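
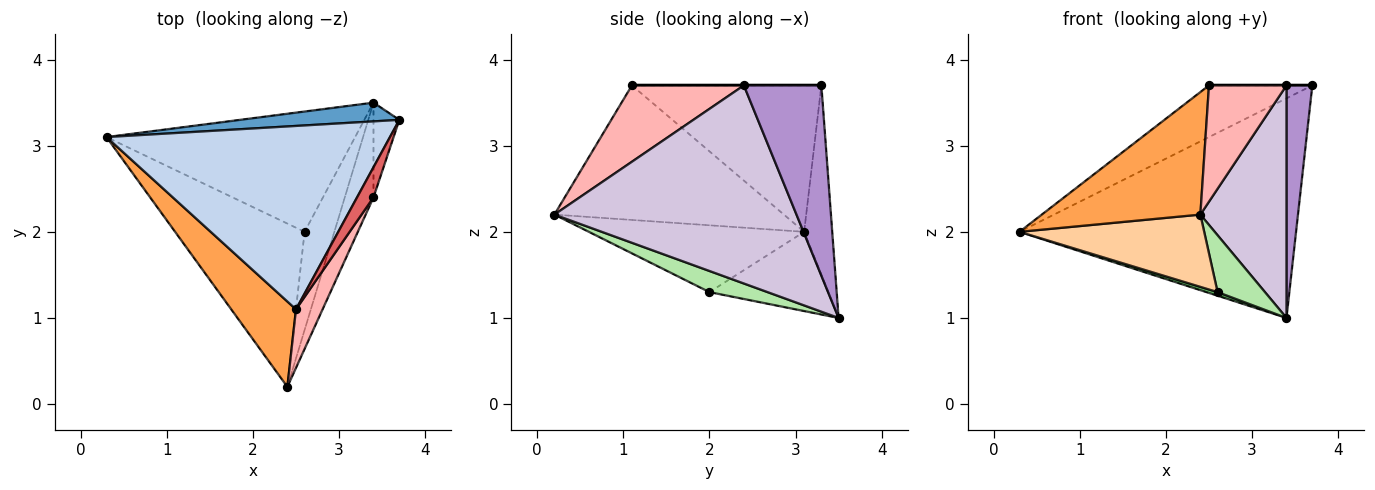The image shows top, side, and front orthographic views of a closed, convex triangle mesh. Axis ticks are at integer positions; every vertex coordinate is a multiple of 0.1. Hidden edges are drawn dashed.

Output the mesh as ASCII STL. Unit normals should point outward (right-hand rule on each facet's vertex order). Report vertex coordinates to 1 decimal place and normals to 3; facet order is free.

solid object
 facet normal -0.101 0.991 0.085
  outer loop
   vertex 3.4 3.5 1.0
   vertex 0.3 3.1 2.0
   vertex 3.7 3.3 3.7
  endloop
 endfacet
 facet normal -0.445 0.243 0.862
  outer loop
   vertex 2.5 1.1 3.7
   vertex 3.7 3.3 3.7
   vertex 0.3 3.1 2.0
  endloop
 endfacet
 facet normal -0.765 -0.529 0.368
  outer loop
   vertex 2.5 1.1 3.7
   vertex 0.3 3.1 2.0
   vertex 2.4 0.2 2.2
  endloop
 endfacet
 facet normal -0.427 -0.366 -0.827
  outer loop
   vertex 2.6 2.0 1.3
   vertex 2.4 0.2 2.2
   vertex 0.3 3.1 2.0
  endloop
 endfacet
 facet normal -0.304 -0.029 -0.952
  outer loop
   vertex 2.6 2.0 1.3
   vertex 0.3 3.1 2.0
   vertex 3.4 3.5 1.0
  endloop
 endfacet
 facet normal 0.524 -0.427 -0.737
  outer loop
   vertex 2.6 2.0 1.3
   vertex 3.4 3.5 1.0
   vertex 2.4 0.2 2.2
  endloop
 endfacet
 facet normal 0.000 0.000 1.000
  outer loop
   vertex 3.4 2.4 3.7
   vertex 3.7 3.3 3.7
   vertex 2.5 1.1 3.7
  endloop
 endfacet
 facet normal 0.790 -0.547 0.276
  outer loop
   vertex 3.4 2.4 3.7
   vertex 2.5 1.1 3.7
   vertex 2.4 0.2 2.2
  endloop
 endfacet
 facet normal 0.941 -0.314 -0.128
  outer loop
   vertex 3.4 2.4 3.7
   vertex 3.4 3.5 1.0
   vertex 3.7 3.3 3.7
  endloop
 endfacet
 facet normal 0.934 -0.332 -0.135
  outer loop
   vertex 3.4 2.4 3.7
   vertex 2.4 0.2 2.2
   vertex 3.4 3.5 1.0
  endloop
 endfacet
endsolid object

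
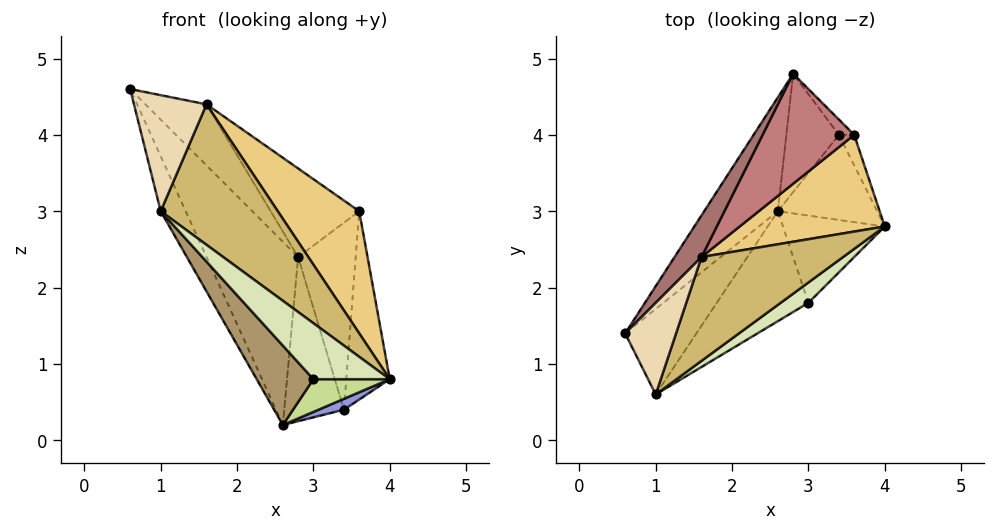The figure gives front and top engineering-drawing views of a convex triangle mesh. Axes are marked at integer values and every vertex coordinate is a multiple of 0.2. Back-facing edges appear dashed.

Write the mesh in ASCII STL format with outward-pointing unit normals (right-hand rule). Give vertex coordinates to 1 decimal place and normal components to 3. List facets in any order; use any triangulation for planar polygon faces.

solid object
 facet normal -0.879 0.406 -0.252
  outer loop
   vertex 2.6 3.0 0.2
   vertex 0.6 1.4 4.6
   vertex 2.8 4.8 2.4
  endloop
 endfacet
 facet normal -0.916 0.217 -0.337
  outer loop
   vertex 1.0 0.6 3.0
   vertex 0.6 1.4 4.6
   vertex 2.6 3.0 0.2
  endloop
 endfacet
 facet normal 0.377 -0.118 -0.919
  outer loop
   vertex 3.4 4.0 0.4
   vertex 4.0 2.8 0.8
   vertex 2.6 3.0 0.2
  endloop
 endfacet
 facet normal -0.655 0.613 -0.442
  outer loop
   vertex 3.4 4.0 0.4
   vertex 2.6 3.0 0.2
   vertex 2.8 4.8 2.4
  endloop
 endfacet
 facet normal 0.901 0.428 -0.069
  outer loop
   vertex 3.4 4.0 0.4
   vertex 3.6 4.0 3.0
   vertex 4.0 2.8 0.8
  endloop
 endfacet
 facet normal 0.727 0.685 -0.056
  outer loop
   vertex 3.4 4.0 0.4
   vertex 2.8 4.8 2.4
   vertex 3.6 4.0 3.0
  endloop
 endfacet
 facet normal 0.331 -0.331 -0.883
  outer loop
   vertex 3.0 1.8 0.8
   vertex 2.6 3.0 0.2
   vertex 4.0 2.8 0.8
  endloop
 endfacet
 facet normal 0.685 -0.685 0.249
  outer loop
   vertex 3.0 1.8 0.8
   vertex 4.0 2.8 0.8
   vertex 1.0 0.6 3.0
  endloop
 endfacet
 facet normal -0.475 -0.515 -0.713
  outer loop
   vertex 3.0 1.8 0.8
   vertex 1.0 0.6 3.0
   vertex 2.6 3.0 0.2
  endloop
 endfacet
 facet normal 0.716 -0.561 0.415
  outer loop
   vertex 1.6 2.4 4.4
   vertex 1.0 0.6 3.0
   vertex 4.0 2.8 0.8
  endloop
 endfacet
 facet normal 0.728 -0.538 0.426
  outer loop
   vertex 1.6 2.4 4.4
   vertex 4.0 2.8 0.8
   vertex 3.6 4.0 3.0
  endloop
 endfacet
 facet normal 0.673 -0.581 0.459
  outer loop
   vertex 1.6 2.4 4.4
   vertex 0.6 1.4 4.6
   vertex 1.0 0.6 3.0
  endloop
 endfacet
 facet normal -0.581 0.673 0.459
  outer loop
   vertex 1.6 2.4 4.4
   vertex 2.8 4.8 2.4
   vertex 0.6 1.4 4.6
  endloop
 endfacet
 facet normal 0.043 0.627 0.778
  outer loop
   vertex 1.6 2.4 4.4
   vertex 3.6 4.0 3.0
   vertex 2.8 4.8 2.4
  endloop
 endfacet
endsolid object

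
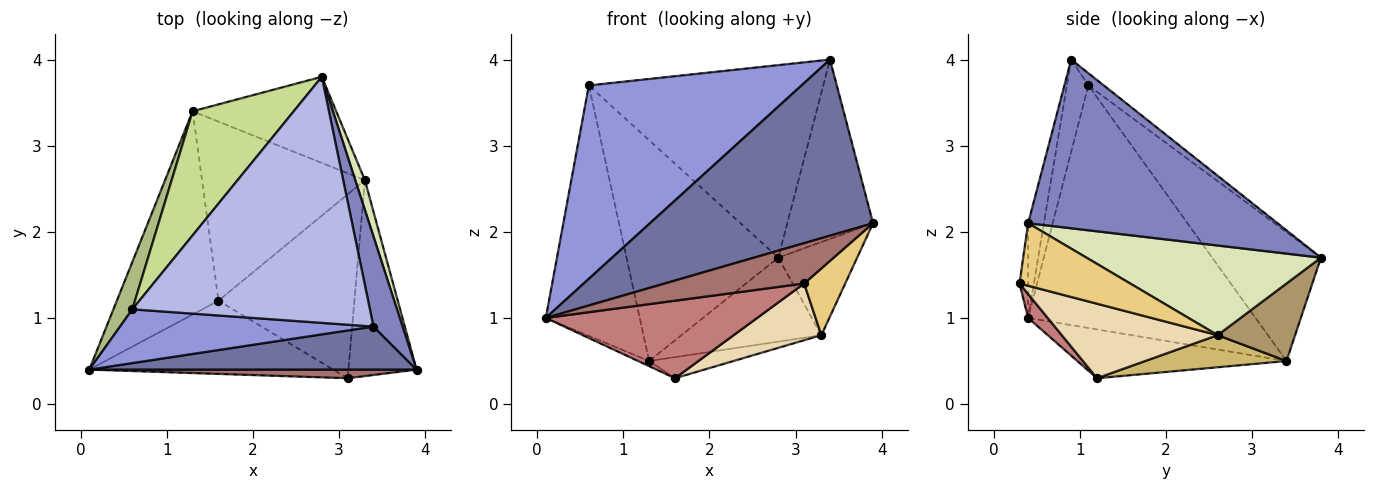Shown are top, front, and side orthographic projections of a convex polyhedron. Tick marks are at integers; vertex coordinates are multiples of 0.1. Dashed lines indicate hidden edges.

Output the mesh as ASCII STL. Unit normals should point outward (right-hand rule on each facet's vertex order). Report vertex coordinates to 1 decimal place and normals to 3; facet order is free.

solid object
 facet normal -0.069 -0.969 0.237
  outer loop
   vertex 3.4 0.9 4.0
   vertex 0.1 0.4 1.0
   vertex 3.9 0.4 2.1
  endloop
 endfacet
 facet normal 0.933 0.321 0.161
  outer loop
   vertex 3.4 0.9 4.0
   vertex 3.9 0.4 2.1
   vertex 2.8 3.8 1.7
  endloop
 endfacet
 facet normal -0.097 -0.959 0.267
  outer loop
   vertex 0.6 1.1 3.7
   vertex 0.1 0.4 1.0
   vertex 3.4 0.9 4.0
  endloop
 endfacet
 facet normal -0.040 0.616 0.787
  outer loop
   vertex 0.6 1.1 3.7
   vertex 3.4 0.9 4.0
   vertex 2.8 3.8 1.7
  endloop
 endfacet
 facet normal -0.433 0.023 -0.901
  outer loop
   vertex 1.3 3.4 0.5
   vertex 1.6 1.2 0.3
   vertex 0.1 0.4 1.0
  endloop
 endfacet
 facet normal -0.922 0.381 0.072
  outer loop
   vertex 1.3 3.4 0.5
   vertex 0.1 0.4 1.0
   vertex 0.6 1.1 3.7
  endloop
 endfacet
 facet normal -0.530 0.739 0.416
  outer loop
   vertex 1.3 3.4 0.5
   vertex 0.6 1.1 3.7
   vertex 2.8 3.8 1.7
  endloop
 endfacet
 facet normal 0.943 0.317 0.101
  outer loop
   vertex 3.3 2.6 0.8
   vertex 2.8 3.8 1.7
   vertex 3.9 0.4 2.1
  endloop
 endfacet
 facet normal 0.361 0.651 -0.668
  outer loop
   vertex 3.3 2.6 0.8
   vertex 1.3 3.4 0.5
   vertex 2.8 3.8 1.7
  endloop
 endfacet
 facet normal 0.192 0.115 -0.975
  outer loop
   vertex 3.3 2.6 0.8
   vertex 1.6 1.2 0.3
   vertex 1.3 3.4 0.5
  endloop
 endfacet
 facet normal 0.656 -0.243 -0.715
  outer loop
   vertex 3.1 0.3 1.4
   vertex 3.3 2.6 0.8
   vertex 3.9 0.4 2.1
  endloop
 endfacet
 facet normal 0.464 -0.261 -0.846
  outer loop
   vertex 3.1 0.3 1.4
   vertex 1.6 1.2 0.3
   vertex 3.3 2.6 0.8
  endloop
 endfacet
 facet normal -0.060 -0.976 0.208
  outer loop
   vertex 3.1 0.3 1.4
   vertex 3.9 0.4 2.1
   vertex 0.1 0.4 1.0
  endloop
 endfacet
 facet normal 0.067 -0.725 -0.685
  outer loop
   vertex 3.1 0.3 1.4
   vertex 0.1 0.4 1.0
   vertex 1.6 1.2 0.3
  endloop
 endfacet
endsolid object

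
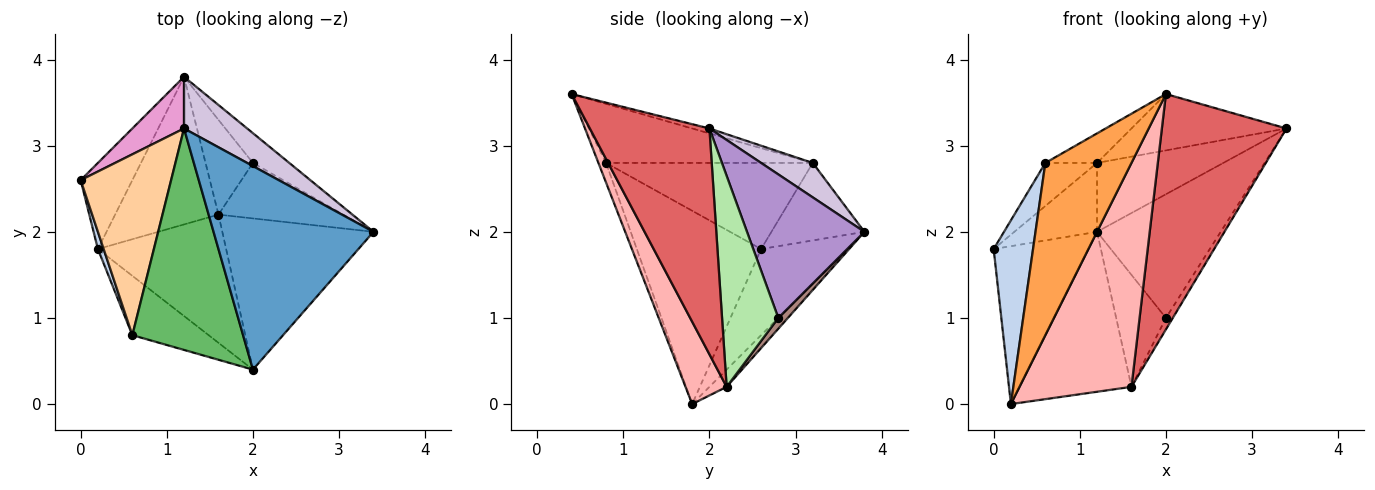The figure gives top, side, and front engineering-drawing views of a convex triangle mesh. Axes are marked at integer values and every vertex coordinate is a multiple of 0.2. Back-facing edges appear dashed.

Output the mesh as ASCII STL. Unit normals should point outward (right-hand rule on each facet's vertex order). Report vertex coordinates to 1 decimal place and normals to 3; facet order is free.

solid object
 facet normal -0.030 0.267 0.963
  outer loop
   vertex 1.2 3.2 2.8
   vertex 2.0 0.4 3.6
   vertex 3.4 2.0 3.2
  endloop
 endfacet
 facet normal -0.953 -0.302 0.028
  outer loop
   vertex 0.6 0.8 2.8
   vertex 0.0 2.6 1.8
   vertex 0.2 1.8 0.0
  endloop
 endfacet
 facet normal -0.084 -0.942 -0.325
  outer loop
   vertex 0.6 0.8 2.8
   vertex 0.2 1.8 0.0
   vertex 2.0 0.4 3.6
  endloop
 endfacet
 facet normal -0.680 0.170 0.714
  outer loop
   vertex 0.6 0.8 2.8
   vertex 1.2 3.2 2.8
   vertex 0.0 2.6 1.8
  endloop
 endfacet
 facet normal -0.467 0.117 0.876
  outer loop
   vertex 0.6 0.8 2.8
   vertex 2.0 0.4 3.6
   vertex 1.2 3.2 2.8
  endloop
 endfacet
 facet normal 0.856 0.105 -0.507
  outer loop
   vertex 1.6 2.2 0.2
   vertex 2.0 2.8 1.0
   vertex 3.4 2.0 3.2
  endloop
 endfacet
 facet normal 0.628 -0.655 -0.421
  outer loop
   vertex 1.6 2.2 0.2
   vertex 3.4 2.0 3.2
   vertex 2.0 0.4 3.6
  endloop
 endfacet
 facet normal 0.304 -0.827 -0.473
  outer loop
   vertex 1.6 2.2 0.2
   vertex 2.0 0.4 3.6
   vertex 0.2 1.8 0.0
  endloop
 endfacet
 facet normal 0.678 0.714 -0.172
  outer loop
   vertex 1.2 3.8 2.0
   vertex 3.4 2.0 3.2
   vertex 2.0 2.8 1.0
  endloop
 endfacet
 facet normal 0.311 0.760 0.570
  outer loop
   vertex 1.2 3.8 2.0
   vertex 1.2 3.2 2.8
   vertex 3.4 2.0 3.2
  endloop
 endfacet
 facet normal 0.145 0.755 -0.639
  outer loop
   vertex 1.2 3.8 2.0
   vertex 2.0 2.8 1.0
   vertex 1.6 2.2 0.2
  endloop
 endfacet
 facet normal -0.112 0.730 -0.674
  outer loop
   vertex 1.2 3.8 2.0
   vertex 1.6 2.2 0.2
   vertex 0.2 1.8 0.0
  endloop
 endfacet
 facet normal -0.669 0.595 0.446
  outer loop
   vertex 1.2 3.8 2.0
   vertex 0.0 2.6 1.8
   vertex 1.2 3.2 2.8
  endloop
 endfacet
 facet normal -0.624 0.686 -0.374
  outer loop
   vertex 1.2 3.8 2.0
   vertex 0.2 1.8 0.0
   vertex 0.0 2.6 1.8
  endloop
 endfacet
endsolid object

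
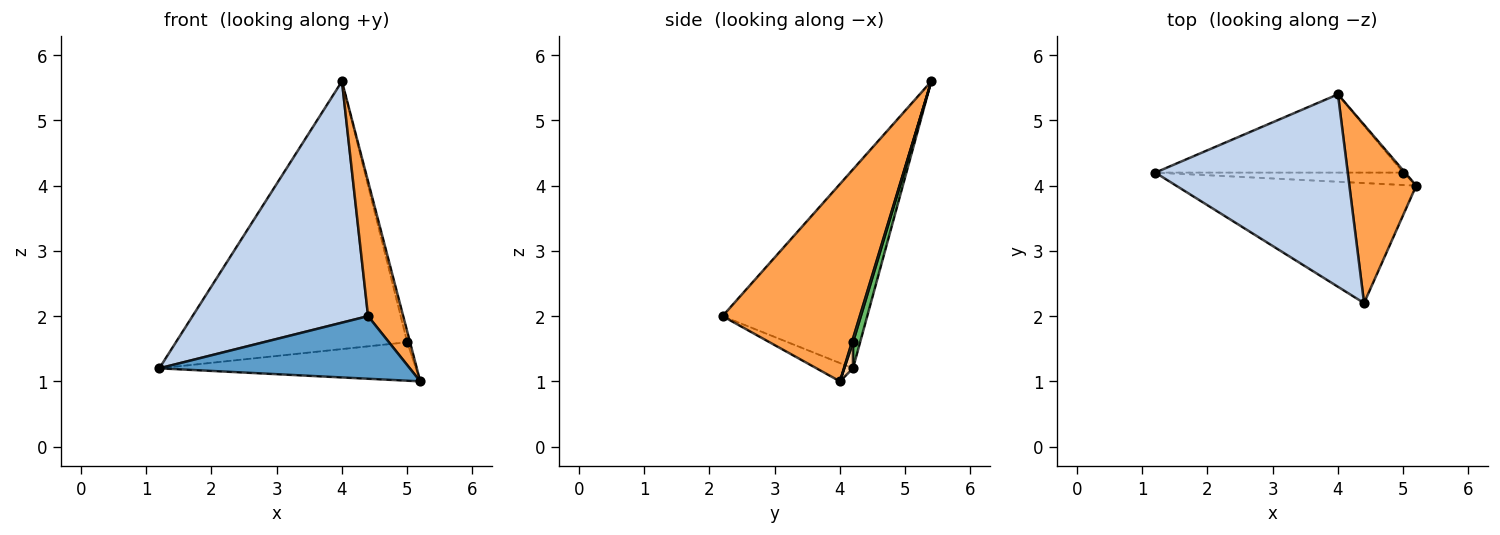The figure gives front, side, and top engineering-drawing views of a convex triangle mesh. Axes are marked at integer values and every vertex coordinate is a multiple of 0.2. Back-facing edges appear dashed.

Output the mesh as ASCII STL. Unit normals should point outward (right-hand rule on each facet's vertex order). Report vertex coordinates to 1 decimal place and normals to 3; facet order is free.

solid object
 facet normal -0.067 -0.462 -0.885
  outer loop
   vertex 4.4 2.2 2.0
   vertex 1.2 4.2 1.2
   vertex 5.2 4.0 1.0
  endloop
 endfacet
 facet normal -0.542 -0.657 0.524
  outer loop
   vertex 4.0 5.4 5.6
   vertex 1.2 4.2 1.2
   vertex 4.4 2.2 2.0
  endloop
 endfacet
 facet normal 0.920 -0.236 0.312
  outer loop
   vertex 4.0 5.4 5.6
   vertex 4.4 2.2 2.0
   vertex 5.2 4.0 1.0
  endloop
 endfacet
 facet normal 0.032 0.951 -0.306
  outer loop
   vertex 5.0 4.2 1.6
   vertex 5.2 4.0 1.0
   vertex 1.2 4.2 1.2
  endloop
 endfacet
 facet normal 0.030 0.959 -0.280
  outer loop
   vertex 5.0 4.2 1.6
   vertex 1.2 4.2 1.2
   vertex 4.0 5.4 5.6
  endloop
 endfacet
 facet normal 0.365 0.913 -0.183
  outer loop
   vertex 5.0 4.2 1.6
   vertex 4.0 5.4 5.6
   vertex 5.2 4.0 1.0
  endloop
 endfacet
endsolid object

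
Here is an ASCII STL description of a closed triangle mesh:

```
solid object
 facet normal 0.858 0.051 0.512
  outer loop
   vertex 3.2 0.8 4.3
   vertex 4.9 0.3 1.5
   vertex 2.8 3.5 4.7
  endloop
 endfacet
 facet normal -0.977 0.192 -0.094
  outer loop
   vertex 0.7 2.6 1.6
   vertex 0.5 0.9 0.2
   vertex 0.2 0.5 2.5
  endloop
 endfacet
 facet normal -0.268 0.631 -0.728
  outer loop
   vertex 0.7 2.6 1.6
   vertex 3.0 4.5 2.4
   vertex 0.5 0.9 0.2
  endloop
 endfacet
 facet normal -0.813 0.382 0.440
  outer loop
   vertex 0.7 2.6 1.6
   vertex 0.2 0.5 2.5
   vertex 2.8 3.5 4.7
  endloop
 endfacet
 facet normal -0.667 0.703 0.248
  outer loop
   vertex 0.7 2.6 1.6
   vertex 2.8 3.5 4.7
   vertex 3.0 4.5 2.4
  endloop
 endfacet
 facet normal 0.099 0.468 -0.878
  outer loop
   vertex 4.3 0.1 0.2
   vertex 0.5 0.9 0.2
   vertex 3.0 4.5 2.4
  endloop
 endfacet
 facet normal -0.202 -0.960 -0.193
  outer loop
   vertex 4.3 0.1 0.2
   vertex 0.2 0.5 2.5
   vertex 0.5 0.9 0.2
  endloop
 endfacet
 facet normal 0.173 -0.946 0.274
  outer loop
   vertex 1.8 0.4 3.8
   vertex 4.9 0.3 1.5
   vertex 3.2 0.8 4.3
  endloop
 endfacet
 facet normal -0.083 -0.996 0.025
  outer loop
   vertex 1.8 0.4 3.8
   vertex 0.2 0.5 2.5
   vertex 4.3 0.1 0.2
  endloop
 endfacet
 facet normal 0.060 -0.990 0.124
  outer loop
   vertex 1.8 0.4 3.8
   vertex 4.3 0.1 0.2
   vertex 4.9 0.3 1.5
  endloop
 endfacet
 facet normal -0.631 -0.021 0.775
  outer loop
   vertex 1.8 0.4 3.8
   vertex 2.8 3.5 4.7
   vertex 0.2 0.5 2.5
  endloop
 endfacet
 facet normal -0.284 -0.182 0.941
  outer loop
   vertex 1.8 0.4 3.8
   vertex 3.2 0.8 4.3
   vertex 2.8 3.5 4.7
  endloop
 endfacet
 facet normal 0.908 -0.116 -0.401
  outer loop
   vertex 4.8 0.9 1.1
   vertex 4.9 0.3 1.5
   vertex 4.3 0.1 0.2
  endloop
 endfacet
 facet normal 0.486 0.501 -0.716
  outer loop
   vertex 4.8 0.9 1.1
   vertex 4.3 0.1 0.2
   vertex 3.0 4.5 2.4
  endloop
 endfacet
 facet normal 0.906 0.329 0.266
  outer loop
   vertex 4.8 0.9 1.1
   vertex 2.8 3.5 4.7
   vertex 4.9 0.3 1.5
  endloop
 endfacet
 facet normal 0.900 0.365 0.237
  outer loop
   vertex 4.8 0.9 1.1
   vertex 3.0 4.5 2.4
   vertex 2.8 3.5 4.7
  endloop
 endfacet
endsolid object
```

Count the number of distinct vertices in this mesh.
10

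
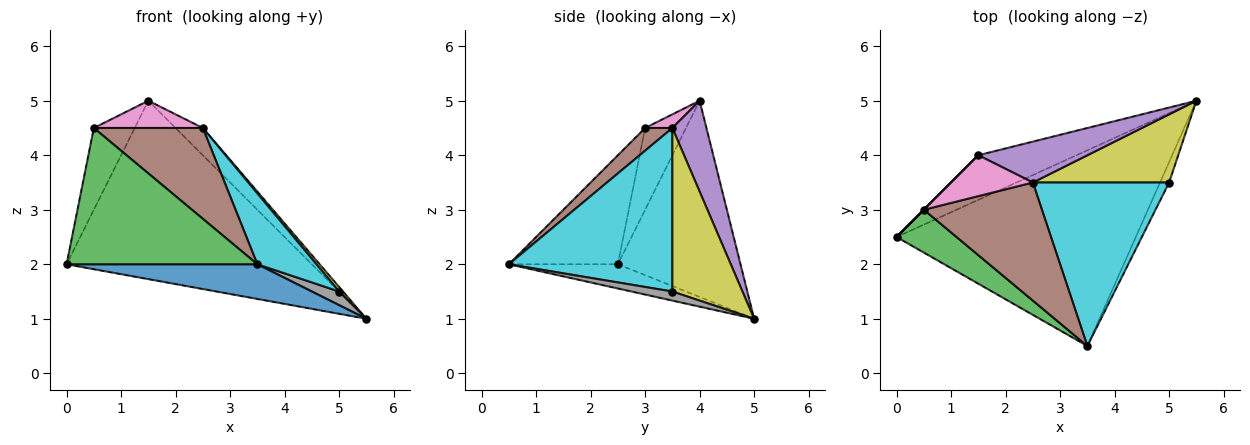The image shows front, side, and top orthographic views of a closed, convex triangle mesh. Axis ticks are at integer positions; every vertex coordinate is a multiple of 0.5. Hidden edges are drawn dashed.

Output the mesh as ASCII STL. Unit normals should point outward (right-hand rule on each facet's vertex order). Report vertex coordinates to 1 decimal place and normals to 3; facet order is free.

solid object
 facet normal -0.099 -0.174 -0.980
  outer loop
   vertex 3.5 0.5 2.0
   vertex 0.0 2.5 2.0
   vertex 5.5 5.0 1.0
  endloop
 endfacet
 facet normal -0.436 0.873 -0.218
  outer loop
   vertex 1.5 4.0 5.0
   vertex 5.5 5.0 1.0
   vertex 0.0 2.5 2.0
  endloop
 endfacet
 facet normal -0.479 -0.838 0.263
  outer loop
   vertex 0.5 3.0 4.5
   vertex 0.0 2.5 2.0
   vertex 3.5 0.5 2.0
  endloop
 endfacet
 facet normal -0.707 0.707 0.000
  outer loop
   vertex 0.5 3.0 4.5
   vertex 1.5 4.0 5.0
   vertex 0.0 2.5 2.0
  endloop
 endfacet
 facet normal 0.570 0.456 0.684
  outer loop
   vertex 2.5 3.5 4.5
   vertex 5.5 5.0 1.0
   vertex 1.5 4.0 5.0
  endloop
 endfacet
 facet normal 0.151 -0.603 0.784
  outer loop
   vertex 2.5 3.5 4.5
   vertex 0.5 3.0 4.5
   vertex 3.5 0.5 2.0
  endloop
 endfacet
 facet normal 0.137 -0.549 0.824
  outer loop
   vertex 2.5 3.5 4.5
   vertex 1.5 4.0 5.0
   vertex 0.5 3.0 4.5
  endloop
 endfacet
 facet normal 0.640 -0.426 -0.640
  outer loop
   vertex 5.0 3.5 1.5
   vertex 3.5 0.5 2.0
   vertex 5.5 5.0 1.0
  endloop
 endfacet
 facet normal 0.768 -0.043 0.640
  outer loop
   vertex 5.0 3.5 1.5
   vertex 5.5 5.0 1.0
   vertex 2.5 3.5 4.5
  endloop
 endfacet
 facet normal 0.740 -0.267 0.617
  outer loop
   vertex 5.0 3.5 1.5
   vertex 2.5 3.5 4.5
   vertex 3.5 0.5 2.0
  endloop
 endfacet
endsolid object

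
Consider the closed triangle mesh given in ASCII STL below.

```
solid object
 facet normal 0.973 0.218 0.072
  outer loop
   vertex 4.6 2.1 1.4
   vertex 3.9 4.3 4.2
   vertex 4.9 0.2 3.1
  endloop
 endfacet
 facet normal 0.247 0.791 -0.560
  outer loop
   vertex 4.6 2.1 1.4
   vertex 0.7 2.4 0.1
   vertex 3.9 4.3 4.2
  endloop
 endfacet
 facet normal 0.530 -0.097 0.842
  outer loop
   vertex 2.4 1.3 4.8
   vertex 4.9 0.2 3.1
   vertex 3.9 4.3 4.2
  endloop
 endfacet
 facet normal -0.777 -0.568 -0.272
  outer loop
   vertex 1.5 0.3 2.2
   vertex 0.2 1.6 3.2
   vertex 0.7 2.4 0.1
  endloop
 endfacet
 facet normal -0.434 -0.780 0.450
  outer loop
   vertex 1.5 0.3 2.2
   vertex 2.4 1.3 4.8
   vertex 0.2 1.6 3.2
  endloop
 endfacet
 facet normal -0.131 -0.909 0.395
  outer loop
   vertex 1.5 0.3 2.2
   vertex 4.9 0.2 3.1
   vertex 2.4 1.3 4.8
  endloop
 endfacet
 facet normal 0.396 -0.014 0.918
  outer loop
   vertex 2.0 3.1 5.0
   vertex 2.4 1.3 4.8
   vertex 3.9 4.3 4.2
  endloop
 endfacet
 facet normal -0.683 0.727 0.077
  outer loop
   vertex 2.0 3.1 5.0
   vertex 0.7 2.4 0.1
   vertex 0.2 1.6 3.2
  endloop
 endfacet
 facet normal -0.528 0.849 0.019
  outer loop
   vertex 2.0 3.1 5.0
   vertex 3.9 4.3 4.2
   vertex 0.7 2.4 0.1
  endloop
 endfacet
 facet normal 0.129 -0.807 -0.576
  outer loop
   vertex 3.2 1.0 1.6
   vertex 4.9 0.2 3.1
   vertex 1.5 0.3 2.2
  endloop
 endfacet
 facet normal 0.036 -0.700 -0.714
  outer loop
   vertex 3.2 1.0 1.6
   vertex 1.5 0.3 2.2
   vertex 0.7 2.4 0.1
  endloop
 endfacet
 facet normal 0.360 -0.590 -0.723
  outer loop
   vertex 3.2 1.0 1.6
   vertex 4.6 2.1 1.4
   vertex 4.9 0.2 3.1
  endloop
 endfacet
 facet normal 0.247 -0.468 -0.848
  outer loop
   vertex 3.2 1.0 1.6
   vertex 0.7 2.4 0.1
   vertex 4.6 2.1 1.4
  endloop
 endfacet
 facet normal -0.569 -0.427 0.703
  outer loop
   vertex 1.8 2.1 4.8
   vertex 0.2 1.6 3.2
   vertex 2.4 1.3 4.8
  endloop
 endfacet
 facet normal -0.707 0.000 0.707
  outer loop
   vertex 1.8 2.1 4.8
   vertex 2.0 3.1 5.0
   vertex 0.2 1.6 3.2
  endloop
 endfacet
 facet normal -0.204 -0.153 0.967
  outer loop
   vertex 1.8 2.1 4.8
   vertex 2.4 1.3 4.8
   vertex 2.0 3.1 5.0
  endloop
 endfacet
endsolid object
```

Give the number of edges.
24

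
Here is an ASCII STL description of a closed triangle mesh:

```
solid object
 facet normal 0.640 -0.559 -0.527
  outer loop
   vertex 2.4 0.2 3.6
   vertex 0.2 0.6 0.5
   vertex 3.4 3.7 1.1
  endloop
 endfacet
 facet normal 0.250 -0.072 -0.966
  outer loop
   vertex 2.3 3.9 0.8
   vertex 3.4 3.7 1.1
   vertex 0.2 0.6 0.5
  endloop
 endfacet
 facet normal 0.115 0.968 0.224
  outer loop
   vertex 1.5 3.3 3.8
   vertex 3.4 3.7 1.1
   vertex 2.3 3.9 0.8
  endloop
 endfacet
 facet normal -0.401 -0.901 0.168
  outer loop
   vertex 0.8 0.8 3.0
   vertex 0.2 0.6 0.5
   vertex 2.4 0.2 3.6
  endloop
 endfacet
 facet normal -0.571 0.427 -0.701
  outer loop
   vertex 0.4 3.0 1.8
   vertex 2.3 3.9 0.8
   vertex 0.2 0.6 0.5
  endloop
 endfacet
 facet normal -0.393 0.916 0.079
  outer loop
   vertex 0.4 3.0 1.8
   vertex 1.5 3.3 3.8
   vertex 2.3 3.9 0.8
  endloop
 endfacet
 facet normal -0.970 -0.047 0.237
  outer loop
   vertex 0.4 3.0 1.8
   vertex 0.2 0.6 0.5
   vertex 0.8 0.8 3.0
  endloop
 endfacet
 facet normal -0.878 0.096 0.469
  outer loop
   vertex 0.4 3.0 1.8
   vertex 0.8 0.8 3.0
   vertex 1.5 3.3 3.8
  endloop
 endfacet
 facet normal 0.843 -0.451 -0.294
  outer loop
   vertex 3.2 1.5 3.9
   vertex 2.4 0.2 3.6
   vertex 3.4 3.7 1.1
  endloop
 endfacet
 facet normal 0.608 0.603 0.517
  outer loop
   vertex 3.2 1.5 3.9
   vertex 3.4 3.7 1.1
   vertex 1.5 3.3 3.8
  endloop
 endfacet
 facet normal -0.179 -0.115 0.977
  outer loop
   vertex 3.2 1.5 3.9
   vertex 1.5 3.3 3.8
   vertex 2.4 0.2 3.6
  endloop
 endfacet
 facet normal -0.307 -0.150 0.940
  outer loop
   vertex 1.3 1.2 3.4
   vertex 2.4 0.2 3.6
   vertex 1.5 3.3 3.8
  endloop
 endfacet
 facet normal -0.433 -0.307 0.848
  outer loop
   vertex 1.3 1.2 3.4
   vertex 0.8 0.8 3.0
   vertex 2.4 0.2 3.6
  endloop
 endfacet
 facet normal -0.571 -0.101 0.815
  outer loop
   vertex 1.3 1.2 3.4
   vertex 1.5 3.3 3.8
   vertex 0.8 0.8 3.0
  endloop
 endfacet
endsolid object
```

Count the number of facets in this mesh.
14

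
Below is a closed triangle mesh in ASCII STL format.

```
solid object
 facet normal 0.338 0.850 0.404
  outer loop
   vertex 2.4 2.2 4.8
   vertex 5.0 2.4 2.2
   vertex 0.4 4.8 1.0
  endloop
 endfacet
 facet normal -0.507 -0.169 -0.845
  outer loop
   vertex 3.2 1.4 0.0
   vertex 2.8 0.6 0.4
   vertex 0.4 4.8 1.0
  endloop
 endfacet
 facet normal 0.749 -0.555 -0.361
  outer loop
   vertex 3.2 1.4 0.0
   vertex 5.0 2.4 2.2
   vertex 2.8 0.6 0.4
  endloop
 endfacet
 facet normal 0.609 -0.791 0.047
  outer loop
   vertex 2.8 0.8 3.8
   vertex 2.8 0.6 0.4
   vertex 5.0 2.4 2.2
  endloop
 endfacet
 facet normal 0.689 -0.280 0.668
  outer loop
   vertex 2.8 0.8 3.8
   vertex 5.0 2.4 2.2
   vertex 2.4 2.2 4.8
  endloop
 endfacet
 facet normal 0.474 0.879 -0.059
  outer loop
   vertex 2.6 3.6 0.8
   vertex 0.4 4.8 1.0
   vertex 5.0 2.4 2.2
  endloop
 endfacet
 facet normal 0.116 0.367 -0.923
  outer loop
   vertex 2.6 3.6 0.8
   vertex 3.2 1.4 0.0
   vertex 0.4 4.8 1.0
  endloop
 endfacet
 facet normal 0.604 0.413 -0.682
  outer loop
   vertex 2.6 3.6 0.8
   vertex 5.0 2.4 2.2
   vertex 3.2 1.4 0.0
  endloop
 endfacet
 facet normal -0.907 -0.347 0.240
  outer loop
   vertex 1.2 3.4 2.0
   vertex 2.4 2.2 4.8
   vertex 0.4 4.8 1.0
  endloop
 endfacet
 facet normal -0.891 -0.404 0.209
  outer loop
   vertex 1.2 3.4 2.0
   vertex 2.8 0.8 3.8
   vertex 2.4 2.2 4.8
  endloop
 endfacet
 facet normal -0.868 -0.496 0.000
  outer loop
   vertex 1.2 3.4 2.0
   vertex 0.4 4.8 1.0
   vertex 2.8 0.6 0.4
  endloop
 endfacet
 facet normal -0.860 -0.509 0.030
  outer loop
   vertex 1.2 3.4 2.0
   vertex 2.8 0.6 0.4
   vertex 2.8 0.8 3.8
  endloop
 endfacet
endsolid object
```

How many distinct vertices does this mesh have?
8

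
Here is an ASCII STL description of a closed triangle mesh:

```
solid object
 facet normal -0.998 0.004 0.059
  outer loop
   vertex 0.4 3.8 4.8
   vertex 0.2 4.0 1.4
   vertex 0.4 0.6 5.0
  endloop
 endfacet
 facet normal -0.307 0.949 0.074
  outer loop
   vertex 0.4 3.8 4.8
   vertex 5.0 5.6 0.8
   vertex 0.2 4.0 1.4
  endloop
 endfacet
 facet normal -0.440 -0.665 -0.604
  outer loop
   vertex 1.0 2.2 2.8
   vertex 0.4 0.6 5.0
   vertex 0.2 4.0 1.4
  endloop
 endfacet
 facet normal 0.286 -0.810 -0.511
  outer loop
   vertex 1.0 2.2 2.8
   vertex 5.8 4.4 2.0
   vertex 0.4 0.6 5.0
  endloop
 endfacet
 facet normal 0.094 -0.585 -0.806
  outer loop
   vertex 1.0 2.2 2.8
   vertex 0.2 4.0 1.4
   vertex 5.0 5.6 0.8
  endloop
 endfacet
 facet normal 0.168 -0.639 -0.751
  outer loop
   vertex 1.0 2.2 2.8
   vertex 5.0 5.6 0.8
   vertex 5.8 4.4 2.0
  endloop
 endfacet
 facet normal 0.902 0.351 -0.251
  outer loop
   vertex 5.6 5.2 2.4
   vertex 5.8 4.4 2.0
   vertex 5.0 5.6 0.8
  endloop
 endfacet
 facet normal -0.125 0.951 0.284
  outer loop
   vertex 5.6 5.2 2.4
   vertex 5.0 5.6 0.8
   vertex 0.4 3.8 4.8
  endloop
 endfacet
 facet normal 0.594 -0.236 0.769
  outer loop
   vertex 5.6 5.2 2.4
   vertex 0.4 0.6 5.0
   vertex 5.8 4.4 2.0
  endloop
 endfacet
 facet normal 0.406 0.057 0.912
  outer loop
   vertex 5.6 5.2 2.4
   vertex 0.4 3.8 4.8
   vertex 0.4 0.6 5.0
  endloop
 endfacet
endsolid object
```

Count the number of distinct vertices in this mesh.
7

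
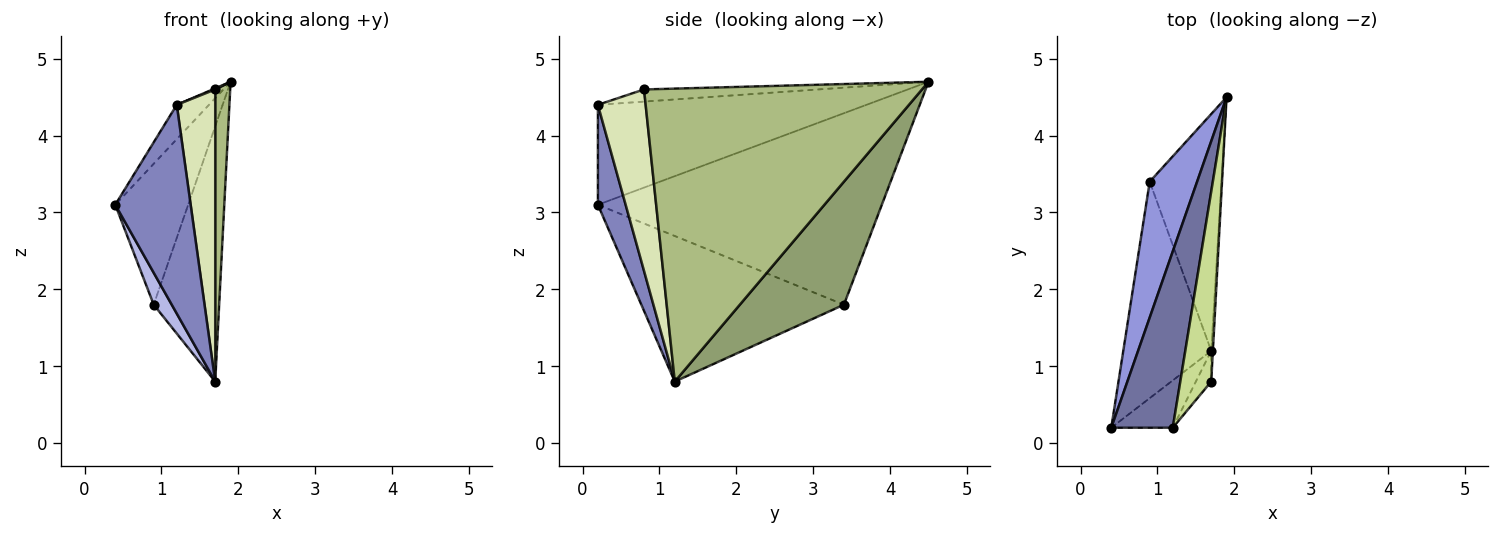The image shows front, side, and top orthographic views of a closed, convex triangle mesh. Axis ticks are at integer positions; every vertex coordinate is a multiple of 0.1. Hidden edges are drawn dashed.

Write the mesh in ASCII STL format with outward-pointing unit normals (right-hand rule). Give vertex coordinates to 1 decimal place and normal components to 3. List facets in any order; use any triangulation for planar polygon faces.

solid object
 facet normal -0.847 0.102 0.521
  outer loop
   vertex 1.2 0.2 4.4
   vertex 1.9 4.5 4.7
   vertex 0.4 0.2 3.1
  endloop
 endfacet
 facet normal 0.338 -0.918 -0.208
  outer loop
   vertex 1.2 0.2 4.4
   vertex 0.4 0.2 3.1
   vertex 1.7 1.2 0.8
  endloop
 endfacet
 facet normal -0.942 0.242 0.233
  outer loop
   vertex 0.9 3.4 1.8
   vertex 0.4 0.2 3.1
   vertex 1.9 4.5 4.7
  endloop
 endfacet
 facet normal -0.854 -0.076 -0.515
  outer loop
   vertex 0.9 3.4 1.8
   vertex 1.7 1.2 0.8
   vertex 0.4 0.2 3.1
  endloop
 endfacet
 facet normal 0.759 0.477 -0.443
  outer loop
   vertex 0.9 3.4 1.8
   vertex 1.9 4.5 4.7
   vertex 1.7 1.2 0.8
  endloop
 endfacet
 facet normal 0.999 -0.054 -0.006
  outer loop
   vertex 1.7 0.8 4.6
   vertex 1.7 1.2 0.8
   vertex 1.9 4.5 4.7
  endloop
 endfacet
 facet normal -0.366 -0.005 0.931
  outer loop
   vertex 1.7 0.8 4.6
   vertex 1.9 4.5 4.7
   vertex 1.2 0.2 4.4
  endloop
 endfacet
 facet normal 0.777 -0.626 -0.066
  outer loop
   vertex 1.7 0.8 4.6
   vertex 1.2 0.2 4.4
   vertex 1.7 1.2 0.8
  endloop
 endfacet
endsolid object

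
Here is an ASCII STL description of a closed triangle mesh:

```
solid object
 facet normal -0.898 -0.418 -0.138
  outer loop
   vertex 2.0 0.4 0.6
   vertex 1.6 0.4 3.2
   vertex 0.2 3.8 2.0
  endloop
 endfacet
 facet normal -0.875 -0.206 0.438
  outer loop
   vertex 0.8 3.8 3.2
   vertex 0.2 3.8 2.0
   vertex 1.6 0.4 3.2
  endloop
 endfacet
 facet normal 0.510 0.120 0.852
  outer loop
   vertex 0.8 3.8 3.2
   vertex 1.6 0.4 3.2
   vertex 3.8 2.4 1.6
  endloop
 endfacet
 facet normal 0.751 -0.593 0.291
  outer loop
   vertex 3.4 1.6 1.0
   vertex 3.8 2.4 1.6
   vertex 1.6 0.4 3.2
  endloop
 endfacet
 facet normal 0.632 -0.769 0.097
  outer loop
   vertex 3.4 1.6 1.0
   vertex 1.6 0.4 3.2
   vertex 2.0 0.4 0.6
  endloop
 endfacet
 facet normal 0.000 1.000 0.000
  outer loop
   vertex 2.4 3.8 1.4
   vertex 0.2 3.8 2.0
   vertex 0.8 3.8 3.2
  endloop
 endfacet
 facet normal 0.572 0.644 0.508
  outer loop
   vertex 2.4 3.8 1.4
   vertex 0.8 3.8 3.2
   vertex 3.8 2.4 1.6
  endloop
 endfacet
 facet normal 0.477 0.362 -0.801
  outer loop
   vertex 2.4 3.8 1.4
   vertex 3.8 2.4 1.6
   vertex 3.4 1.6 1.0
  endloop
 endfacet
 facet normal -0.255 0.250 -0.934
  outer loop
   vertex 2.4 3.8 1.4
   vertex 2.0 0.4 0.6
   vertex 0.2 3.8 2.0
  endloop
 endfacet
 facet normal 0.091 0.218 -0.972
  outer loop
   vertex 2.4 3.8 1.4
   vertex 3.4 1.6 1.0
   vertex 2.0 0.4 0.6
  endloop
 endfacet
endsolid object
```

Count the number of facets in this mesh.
10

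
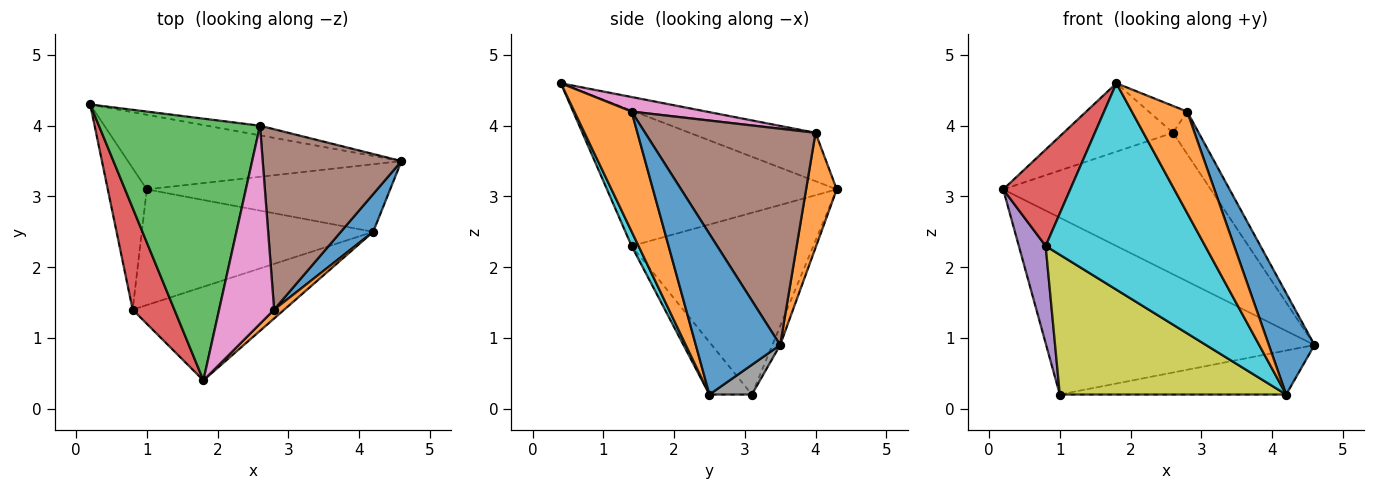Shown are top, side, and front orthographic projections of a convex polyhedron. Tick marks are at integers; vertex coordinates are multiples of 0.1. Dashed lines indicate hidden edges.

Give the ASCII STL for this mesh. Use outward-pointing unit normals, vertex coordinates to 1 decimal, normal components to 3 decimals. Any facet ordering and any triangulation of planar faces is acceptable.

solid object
 facet normal -0.027 0.921 -0.389
  outer loop
   vertex 1.0 3.1 0.2
   vertex 0.2 4.3 3.1
   vertex 4.6 3.5 0.9
  endloop
 endfacet
 facet normal 0.146 0.987 -0.067
  outer loop
   vertex 2.6 4.0 3.9
   vertex 4.6 3.5 0.9
   vertex 0.2 4.3 3.1
  endloop
 endfacet
 facet normal -0.279 0.243 0.929
  outer loop
   vertex 2.6 4.0 3.9
   vertex 0.2 4.3 3.1
   vertex 1.8 0.4 4.6
  endloop
 endfacet
 facet normal -0.921 -0.269 0.283
  outer loop
   vertex 0.8 1.4 2.3
   vertex 1.8 0.4 4.6
   vertex 0.2 4.3 3.1
  endloop
 endfacet
 facet normal -0.968 -0.143 -0.208
  outer loop
   vertex 0.8 1.4 2.3
   vertex 0.2 4.3 3.1
   vertex 1.0 3.1 0.2
  endloop
 endfacet
 facet normal 0.835 0.126 0.536
  outer loop
   vertex 2.8 1.4 4.2
   vertex 4.6 3.5 0.9
   vertex 2.6 4.0 3.9
  endloop
 endfacet
 facet normal 0.253 0.130 0.959
  outer loop
   vertex 2.8 1.4 4.2
   vertex 2.6 4.0 3.9
   vertex 1.8 0.4 4.6
  endloop
 endfacet
 facet normal 0.102 0.543 -0.834
  outer loop
   vertex 4.2 2.5 0.2
   vertex 1.0 3.1 0.2
   vertex 4.6 3.5 0.9
  endloop
 endfacet
 facet normal -0.143 -0.763 -0.631
  outer loop
   vertex 4.2 2.5 0.2
   vertex 0.8 1.4 2.3
   vertex 1.0 3.1 0.2
  endloop
 endfacet
 facet normal 0.039 -0.910 -0.413
  outer loop
   vertex 4.2 2.5 0.2
   vertex 1.8 0.4 4.6
   vertex 0.8 1.4 2.3
  endloop
 endfacet
 facet normal 0.866 -0.468 0.174
  outer loop
   vertex 4.2 2.5 0.2
   vertex 4.6 3.5 0.9
   vertex 2.8 1.4 4.2
  endloop
 endfacet
 facet normal 0.718 -0.694 0.060
  outer loop
   vertex 4.2 2.5 0.2
   vertex 2.8 1.4 4.2
   vertex 1.8 0.4 4.6
  endloop
 endfacet
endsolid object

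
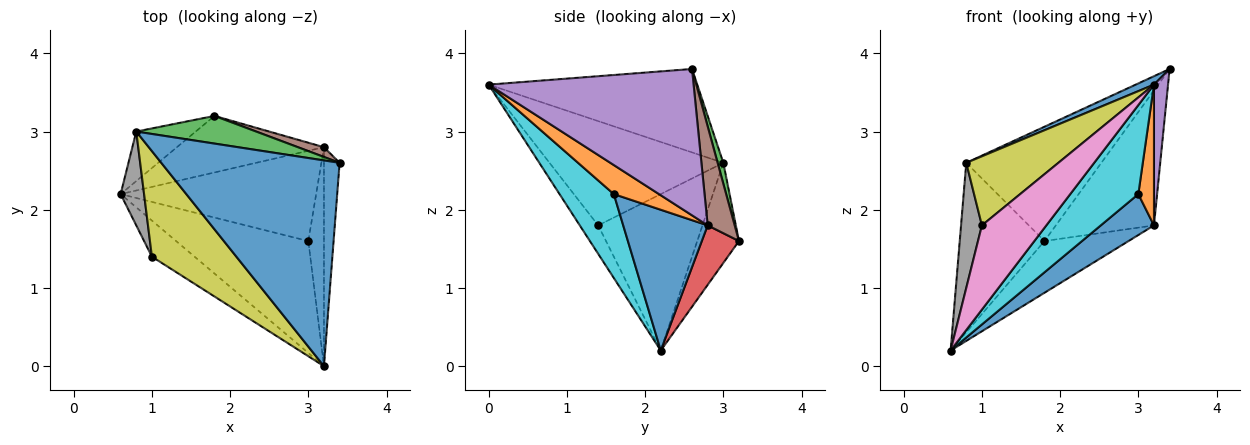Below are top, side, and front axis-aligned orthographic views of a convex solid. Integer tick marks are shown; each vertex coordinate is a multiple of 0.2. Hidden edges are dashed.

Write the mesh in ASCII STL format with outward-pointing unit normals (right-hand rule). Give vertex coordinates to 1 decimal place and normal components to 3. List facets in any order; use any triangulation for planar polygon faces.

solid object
 facet normal -0.423 -0.037 0.905
  outer loop
   vertex 0.8 3.0 2.6
   vertex 3.2 0.0 3.6
   vertex 3.4 2.6 3.8
  endloop
 endfacet
 facet normal -0.427 0.868 -0.254
  outer loop
   vertex 0.8 3.0 2.6
   vertex 1.8 3.2 1.6
   vertex 0.6 2.2 0.2
  endloop
 endfacet
 facet normal 0.041 0.971 0.235
  outer loop
   vertex 0.8 3.0 2.6
   vertex 3.4 2.6 3.8
   vertex 1.8 3.2 1.6
  endloop
 endfacet
 facet normal 0.286 0.647 -0.707
  outer loop
   vertex 3.2 2.8 1.8
   vertex 0.6 2.2 0.2
   vertex 1.8 3.2 1.6
  endloop
 endfacet
 facet normal 0.992 -0.068 -0.106
  outer loop
   vertex 3.2 2.8 1.8
   vertex 3.4 2.6 3.8
   vertex 3.2 0.0 3.6
  endloop
 endfacet
 facet normal 0.265 0.962 0.070
  outer loop
   vertex 3.2 2.8 1.8
   vertex 1.8 3.2 1.6
   vertex 3.4 2.6 3.8
  endloop
 endfacet
 facet normal -0.254 -0.889 -0.381
  outer loop
   vertex 1.0 1.4 1.8
   vertex 0.6 2.2 0.2
   vertex 3.2 0.0 3.6
  endloop
 endfacet
 facet normal -0.970 -0.194 0.146
  outer loop
   vertex 1.0 1.4 1.8
   vertex 0.8 3.0 2.6
   vertex 0.6 2.2 0.2
  endloop
 endfacet
 facet normal -0.719 -0.381 0.582
  outer loop
   vertex 1.0 1.4 1.8
   vertex 3.2 0.0 3.6
   vertex 0.8 3.0 2.6
  endloop
 endfacet
 facet normal 0.445 -0.558 -0.701
  outer loop
   vertex 3.0 1.6 2.2
   vertex 3.2 0.0 3.6
   vertex 0.6 2.2 0.2
  endloop
 endfacet
 facet normal 0.548 -0.345 -0.762
  outer loop
   vertex 3.0 1.6 2.2
   vertex 0.6 2.2 0.2
   vertex 3.2 2.8 1.8
  endloop
 endfacet
 facet normal 0.842 -0.292 -0.454
  outer loop
   vertex 3.0 1.6 2.2
   vertex 3.2 2.8 1.8
   vertex 3.2 0.0 3.6
  endloop
 endfacet
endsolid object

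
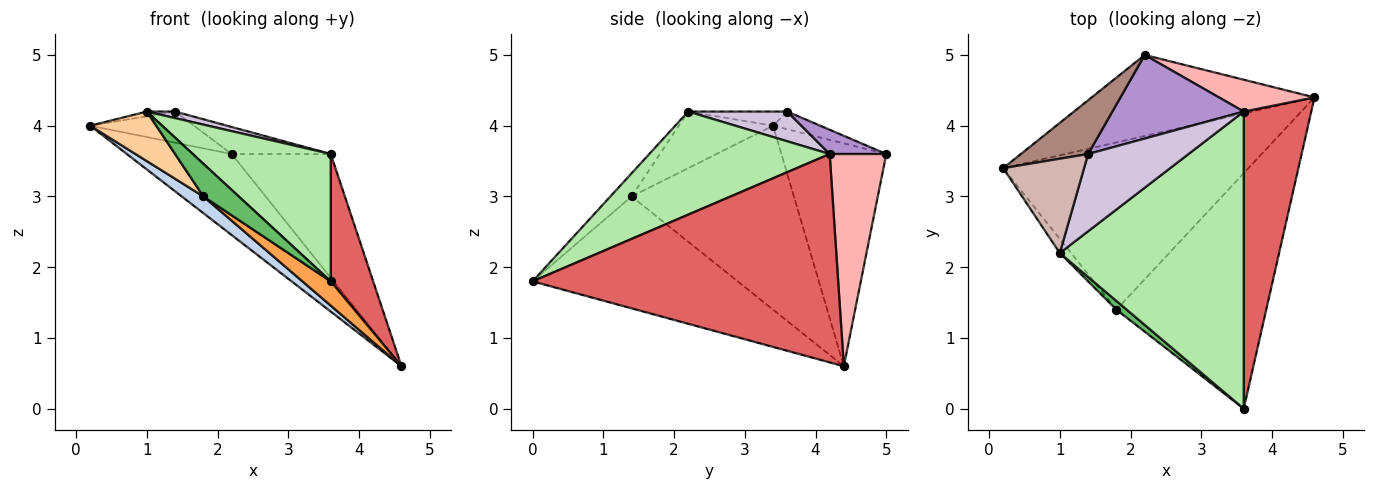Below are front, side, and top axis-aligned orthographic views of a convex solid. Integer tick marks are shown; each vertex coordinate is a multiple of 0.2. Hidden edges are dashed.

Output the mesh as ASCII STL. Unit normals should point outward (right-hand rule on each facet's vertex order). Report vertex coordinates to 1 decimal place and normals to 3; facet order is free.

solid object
 facet normal -0.577 0.577 -0.577
  outer loop
   vertex 2.2 5.0 3.6
   vertex 4.6 4.4 0.6
   vertex 0.2 3.4 4.0
  endloop
 endfacet
 facet normal -0.598 -0.080 -0.797
  outer loop
   vertex 1.8 1.4 3.0
   vertex 0.2 3.4 4.0
   vertex 4.6 4.4 0.6
  endloop
 endfacet
 facet normal -0.596 -0.082 -0.799
  outer loop
   vertex 1.8 1.4 3.0
   vertex 4.6 4.4 0.6
   vertex 3.6 0.0 1.8
  endloop
 endfacet
 facet normal -0.808 -0.566 -0.162
  outer loop
   vertex 1.8 1.4 3.0
   vertex 1.0 2.2 4.2
   vertex 0.2 3.4 4.0
  endloop
 endfacet
 facet normal -0.502 -0.836 0.223
  outer loop
   vertex 1.8 1.4 3.0
   vertex 3.6 0.0 1.8
   vertex 1.0 2.2 4.2
  endloop
 endfacet
 facet normal 0.458 -0.350 0.817
  outer loop
   vertex 3.6 4.2 3.6
   vertex 1.0 2.2 4.2
   vertex 3.6 0.0 1.8
  endloop
 endfacet
 facet normal 0.943 -0.131 0.306
  outer loop
   vertex 3.6 4.2 3.6
   vertex 3.6 0.0 1.8
   vertex 4.6 4.4 0.6
  endloop
 endfacet
 facet normal 0.484 0.847 0.218
  outer loop
   vertex 3.6 4.2 3.6
   vertex 4.6 4.4 0.6
   vertex 2.2 5.0 3.6
  endloop
 endfacet
 facet normal 0.173 0.303 0.937
  outer loop
   vertex 1.4 3.6 4.2
   vertex 3.6 4.2 3.6
   vertex 2.2 5.0 3.6
  endloop
 endfacet
 facet normal 0.283 -0.081 0.956
  outer loop
   vertex 1.4 3.6 4.2
   vertex 1.0 2.2 4.2
   vertex 3.6 4.2 3.6
  endloop
 endfacet
 facet normal -0.222 0.489 0.844
  outer loop
   vertex 1.4 3.6 4.2
   vertex 2.2 5.0 3.6
   vertex 0.2 3.4 4.0
  endloop
 endfacet
 facet normal -0.172 0.049 0.984
  outer loop
   vertex 1.4 3.6 4.2
   vertex 0.2 3.4 4.0
   vertex 1.0 2.2 4.2
  endloop
 endfacet
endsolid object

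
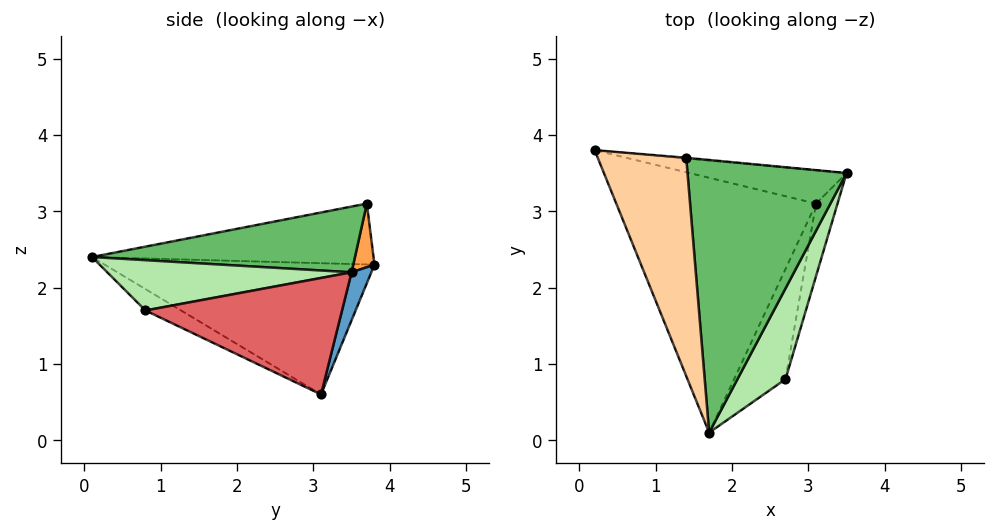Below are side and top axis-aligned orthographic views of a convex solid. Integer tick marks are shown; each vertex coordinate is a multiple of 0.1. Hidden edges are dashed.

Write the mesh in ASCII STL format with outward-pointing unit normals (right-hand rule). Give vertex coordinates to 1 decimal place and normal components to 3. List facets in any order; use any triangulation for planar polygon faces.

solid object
 facet normal 0.080 0.962 -0.260
  outer loop
   vertex 3.1 3.1 0.6
   vertex 0.2 3.8 2.3
   vertex 3.5 3.5 2.2
  endloop
 endfacet
 facet normal -0.533 -0.238 -0.812
  outer loop
   vertex 3.1 3.1 0.6
   vertex 1.7 0.1 2.4
   vertex 0.2 3.8 2.3
  endloop
 endfacet
 facet normal 0.090 0.996 -0.011
  outer loop
   vertex 1.4 3.7 3.1
   vertex 3.5 3.5 2.2
   vertex 0.2 3.8 2.3
  endloop
 endfacet
 facet normal -0.555 -0.203 0.807
  outer loop
   vertex 1.4 3.7 3.1
   vertex 0.2 3.8 2.3
   vertex 1.7 0.1 2.4
  endloop
 endfacet
 facet normal 0.378 -0.146 0.914
  outer loop
   vertex 1.4 3.7 3.1
   vertex 1.7 0.1 2.4
   vertex 3.5 3.5 2.2
  endloop
 endfacet
 facet normal 0.684 -0.324 0.654
  outer loop
   vertex 2.7 0.8 1.7
   vertex 3.5 3.5 2.2
   vertex 1.7 0.1 2.4
  endloop
 endfacet
 facet normal 0.952 -0.250 -0.176
  outer loop
   vertex 2.7 0.8 1.7
   vertex 3.1 3.1 0.6
   vertex 3.5 3.5 2.2
  endloop
 endfacet
 facet normal -0.360 -0.351 -0.865
  outer loop
   vertex 2.7 0.8 1.7
   vertex 1.7 0.1 2.4
   vertex 3.1 3.1 0.6
  endloop
 endfacet
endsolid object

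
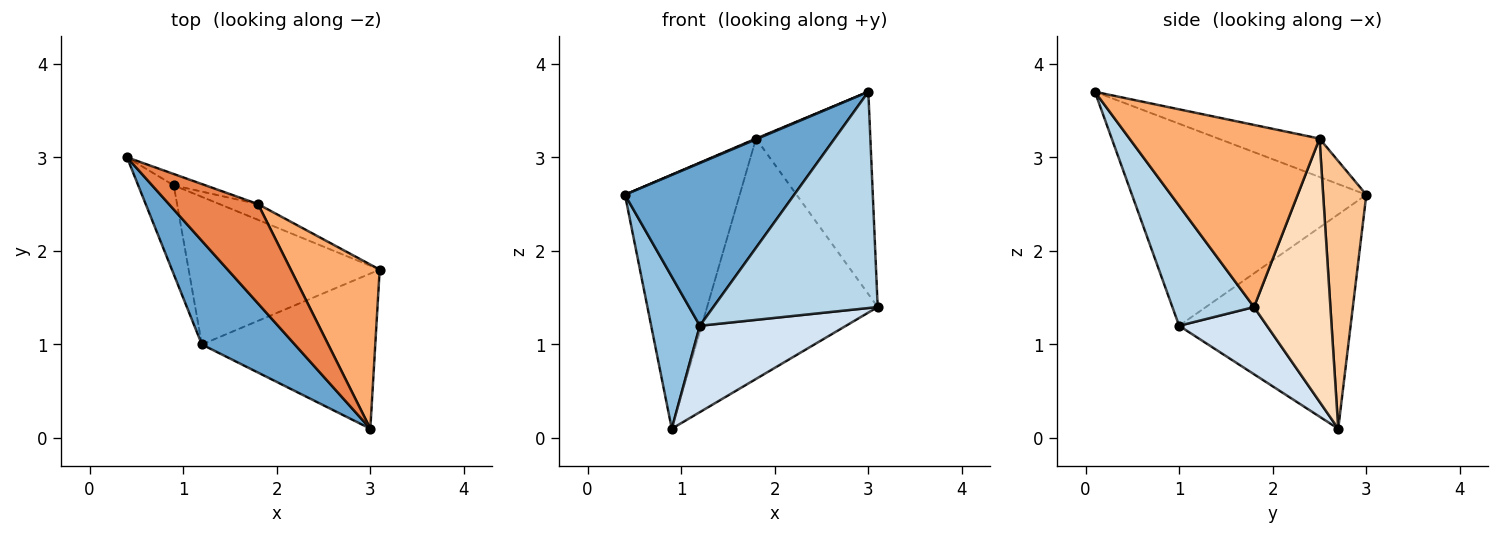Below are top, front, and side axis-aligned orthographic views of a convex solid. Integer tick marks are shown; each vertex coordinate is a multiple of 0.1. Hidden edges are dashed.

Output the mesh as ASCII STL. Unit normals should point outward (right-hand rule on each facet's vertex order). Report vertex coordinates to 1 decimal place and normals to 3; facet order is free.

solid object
 facet normal -0.760 -0.548 0.349
  outer loop
   vertex 1.2 1.0 1.2
   vertex 3.0 0.1 3.7
   vertex 0.4 3.0 2.6
  endloop
 endfacet
 facet normal -0.950 -0.270 -0.158
  outer loop
   vertex 1.2 1.0 1.2
   vertex 0.4 3.0 2.6
   vertex 0.9 2.7 0.1
  endloop
 endfacet
 facet normal 0.374 -0.753 -0.541
  outer loop
   vertex 1.2 1.0 1.2
   vertex 3.1 1.8 1.4
   vertex 3.0 0.1 3.7
  endloop
 endfacet
 facet normal 0.290 -0.483 -0.826
  outer loop
   vertex 1.2 1.0 1.2
   vertex 0.9 2.7 0.1
   vertex 3.1 1.8 1.4
  endloop
 endfacet
 facet normal -0.396 -0.007 0.918
  outer loop
   vertex 1.8 2.5 3.2
   vertex 0.4 3.0 2.6
   vertex 3.0 0.1 3.7
  endloop
 endfacet
 facet normal 0.790 0.476 0.386
  outer loop
   vertex 1.8 2.5 3.2
   vertex 3.0 0.1 3.7
   vertex 3.1 1.8 1.4
  endloop
 endfacet
 facet normal 0.352 0.935 -0.042
  outer loop
   vertex 1.8 2.5 3.2
   vertex 0.9 2.7 0.1
   vertex 0.4 3.0 2.6
  endloop
 endfacet
 facet normal 0.408 0.911 -0.060
  outer loop
   vertex 1.8 2.5 3.2
   vertex 3.1 1.8 1.4
   vertex 0.9 2.7 0.1
  endloop
 endfacet
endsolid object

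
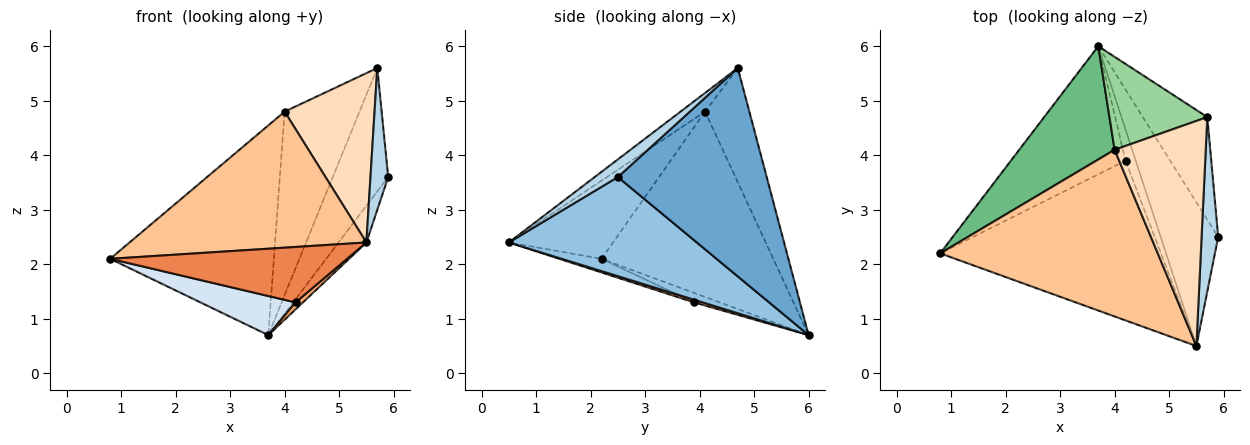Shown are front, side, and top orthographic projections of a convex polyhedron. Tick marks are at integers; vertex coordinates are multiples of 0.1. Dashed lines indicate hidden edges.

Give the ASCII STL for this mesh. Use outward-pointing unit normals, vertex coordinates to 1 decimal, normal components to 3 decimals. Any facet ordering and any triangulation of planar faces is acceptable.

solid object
 facet normal 0.900 0.335 -0.279
  outer loop
   vertex 5.7 4.7 5.6
   vertex 5.9 2.5 3.6
   vertex 3.7 6.0 0.7
  endloop
 endfacet
 facet normal 0.858 0.127 -0.498
  outer loop
   vertex 5.5 0.5 2.4
   vertex 3.7 6.0 0.7
   vertex 5.9 2.5 3.6
  endloop
 endfacet
 facet normal 0.636 -0.487 0.599
  outer loop
   vertex 5.5 0.5 2.4
   vertex 5.9 2.5 3.6
   vertex 5.7 4.7 5.6
  endloop
 endfacet
 facet normal -0.079 -0.291 -0.953
  outer loop
   vertex 4.2 3.9 1.3
   vertex 0.8 2.2 2.1
   vertex 3.7 6.0 0.7
  endloop
 endfacet
 facet normal -0.058 -0.327 -0.943
  outer loop
   vertex 4.2 3.9 1.3
   vertex 5.5 0.5 2.4
   vertex 0.8 2.2 2.1
  endloop
 endfacet
 facet normal 0.248 -0.211 -0.946
  outer loop
   vertex 4.2 3.9 1.3
   vertex 3.7 6.0 0.7
   vertex 5.5 0.5 2.4
  endloop
 endfacet
 facet normal -0.268 -0.609 0.746
  outer loop
   vertex 4.0 4.1 4.8
   vertex 0.8 2.2 2.1
   vertex 5.5 0.5 2.4
  endloop
 endfacet
 facet normal -0.162 -0.593 0.789
  outer loop
   vertex 4.0 4.1 4.8
   vertex 5.5 0.5 2.4
   vertex 5.7 4.7 5.6
  endloop
 endfacet
 facet normal -0.678 0.646 0.349
  outer loop
   vertex 4.0 4.1 4.8
   vertex 3.7 6.0 0.7
   vertex 0.8 2.2 2.1
  endloop
 endfacet
 facet normal -0.467 0.789 0.400
  outer loop
   vertex 4.0 4.1 4.8
   vertex 5.7 4.7 5.6
   vertex 3.7 6.0 0.7
  endloop
 endfacet
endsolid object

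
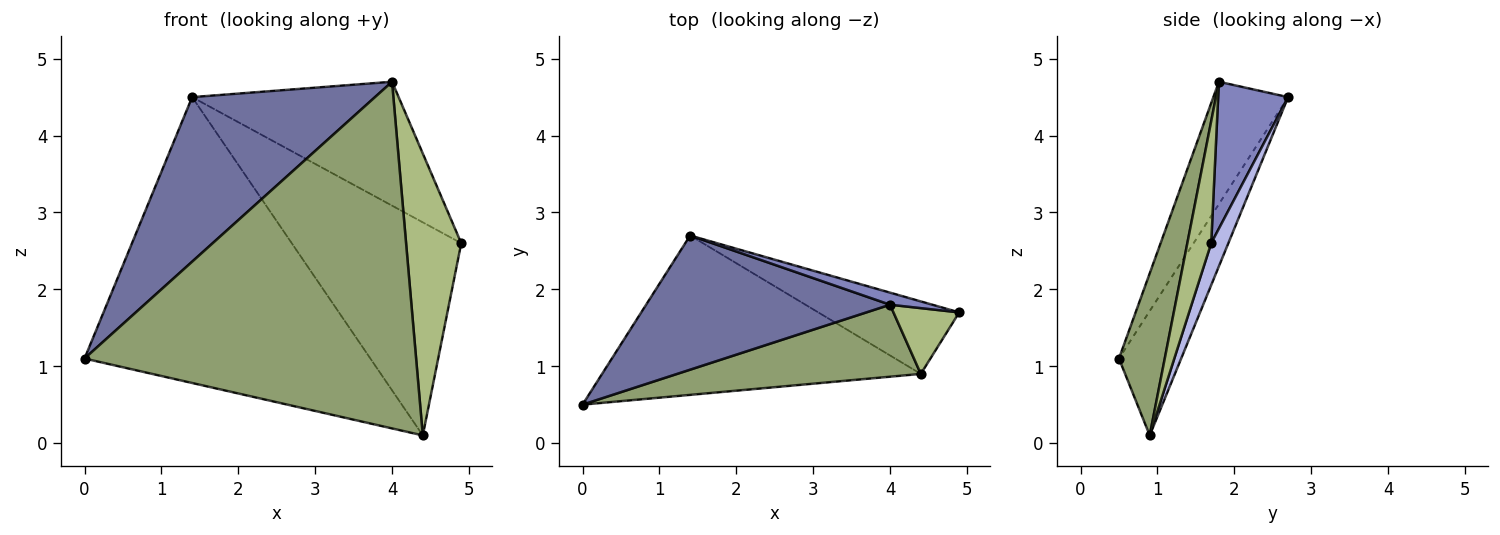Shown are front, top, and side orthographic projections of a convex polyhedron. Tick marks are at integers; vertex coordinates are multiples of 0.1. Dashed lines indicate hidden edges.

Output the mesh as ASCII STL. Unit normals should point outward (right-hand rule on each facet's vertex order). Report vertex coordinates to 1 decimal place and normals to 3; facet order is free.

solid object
 facet normal -0.302 -0.739 0.602
  outer loop
   vertex 4.0 1.8 4.7
   vertex 1.4 2.7 4.5
   vertex 0.0 0.5 1.1
  endloop
 endfacet
 facet normal 0.319 0.943 0.092
  outer loop
   vertex 4.0 1.8 4.7
   vertex 4.9 1.7 2.6
   vertex 1.4 2.7 4.5
  endloop
 endfacet
 facet normal -0.187 0.858 -0.478
  outer loop
   vertex 4.4 0.9 0.1
   vertex 0.0 0.5 1.1
   vertex 1.4 2.7 4.5
  endloop
 endfacet
 facet normal 0.095 0.942 -0.321
  outer loop
   vertex 4.4 0.9 0.1
   vertex 1.4 2.7 4.5
   vertex 4.9 1.7 2.6
  endloop
 endfacet
 facet normal 0.134 -0.970 0.201
  outer loop
   vertex 4.4 0.9 0.1
   vertex 4.0 1.8 4.7
   vertex 0.0 0.5 1.1
  endloop
 endfacet
 facet normal 0.389 -0.897 0.209
  outer loop
   vertex 4.4 0.9 0.1
   vertex 4.9 1.7 2.6
   vertex 4.0 1.8 4.7
  endloop
 endfacet
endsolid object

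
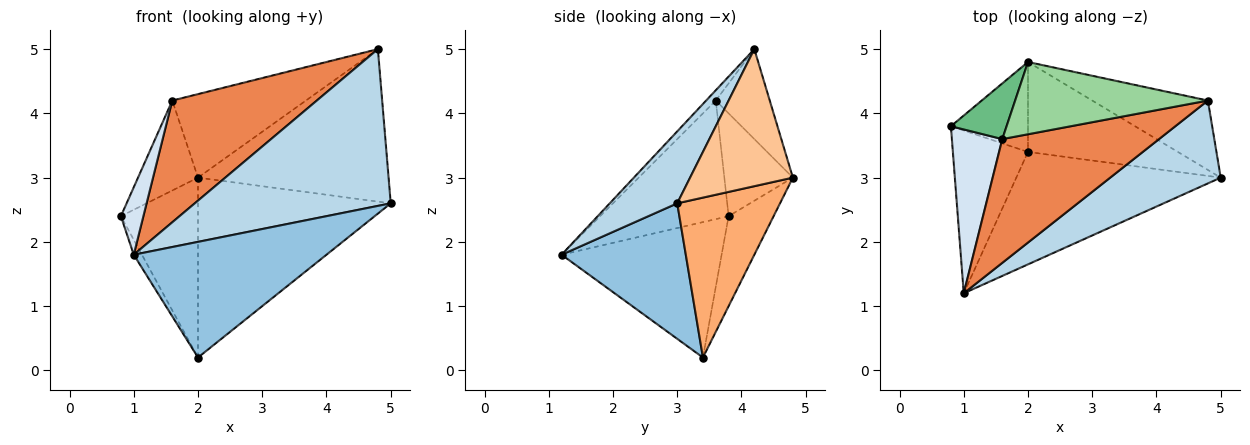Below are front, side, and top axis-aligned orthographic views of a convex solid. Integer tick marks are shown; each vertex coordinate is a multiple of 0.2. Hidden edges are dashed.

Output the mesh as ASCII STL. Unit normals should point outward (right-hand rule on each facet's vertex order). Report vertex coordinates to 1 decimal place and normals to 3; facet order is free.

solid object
 facet normal -0.874 0.045 -0.485
  outer loop
   vertex 2.0 3.4 0.2
   vertex 1.0 1.2 1.8
   vertex 0.8 3.8 2.4
  endloop
 endfacet
 facet normal 0.419 -0.651 -0.633
  outer loop
   vertex 2.0 3.4 0.2
   vertex 5.0 3.0 2.6
   vertex 1.0 1.2 1.8
  endloop
 endfacet
 facet normal 0.291 -0.846 0.447
  outer loop
   vertex 4.8 4.2 5.0
   vertex 1.0 1.2 1.8
   vertex 5.0 3.0 2.6
  endloop
 endfacet
 facet normal -0.909 -0.159 0.386
  outer loop
   vertex 1.6 3.6 4.2
   vertex 0.8 3.8 2.4
   vertex 1.0 1.2 1.8
  endloop
 endfacet
 facet normal -0.047 -0.700 0.712
  outer loop
   vertex 1.6 3.6 4.2
   vertex 1.0 1.2 1.8
   vertex 4.8 4.2 5.0
  endloop
 endfacet
 facet normal 0.431 0.807 -0.404
  outer loop
   vertex 2.0 4.8 3.0
   vertex 5.0 3.0 2.6
   vertex 2.0 3.4 0.2
  endloop
 endfacet
 facet normal 0.441 0.817 -0.372
  outer loop
   vertex 2.0 4.8 3.0
   vertex 4.8 4.2 5.0
   vertex 5.0 3.0 2.6
  endloop
 endfacet
 facet normal -0.463 0.793 -0.396
  outer loop
   vertex 2.0 4.8 3.0
   vertex 2.0 3.4 0.2
   vertex 0.8 3.8 2.4
  endloop
 endfacet
 facet normal -0.697 0.610 0.377
  outer loop
   vertex 2.0 4.8 3.0
   vertex 0.8 3.8 2.4
   vertex 1.6 3.6 4.2
  endloop
 endfacet
 facet normal -0.292 0.723 0.626
  outer loop
   vertex 2.0 4.8 3.0
   vertex 1.6 3.6 4.2
   vertex 4.8 4.2 5.0
  endloop
 endfacet
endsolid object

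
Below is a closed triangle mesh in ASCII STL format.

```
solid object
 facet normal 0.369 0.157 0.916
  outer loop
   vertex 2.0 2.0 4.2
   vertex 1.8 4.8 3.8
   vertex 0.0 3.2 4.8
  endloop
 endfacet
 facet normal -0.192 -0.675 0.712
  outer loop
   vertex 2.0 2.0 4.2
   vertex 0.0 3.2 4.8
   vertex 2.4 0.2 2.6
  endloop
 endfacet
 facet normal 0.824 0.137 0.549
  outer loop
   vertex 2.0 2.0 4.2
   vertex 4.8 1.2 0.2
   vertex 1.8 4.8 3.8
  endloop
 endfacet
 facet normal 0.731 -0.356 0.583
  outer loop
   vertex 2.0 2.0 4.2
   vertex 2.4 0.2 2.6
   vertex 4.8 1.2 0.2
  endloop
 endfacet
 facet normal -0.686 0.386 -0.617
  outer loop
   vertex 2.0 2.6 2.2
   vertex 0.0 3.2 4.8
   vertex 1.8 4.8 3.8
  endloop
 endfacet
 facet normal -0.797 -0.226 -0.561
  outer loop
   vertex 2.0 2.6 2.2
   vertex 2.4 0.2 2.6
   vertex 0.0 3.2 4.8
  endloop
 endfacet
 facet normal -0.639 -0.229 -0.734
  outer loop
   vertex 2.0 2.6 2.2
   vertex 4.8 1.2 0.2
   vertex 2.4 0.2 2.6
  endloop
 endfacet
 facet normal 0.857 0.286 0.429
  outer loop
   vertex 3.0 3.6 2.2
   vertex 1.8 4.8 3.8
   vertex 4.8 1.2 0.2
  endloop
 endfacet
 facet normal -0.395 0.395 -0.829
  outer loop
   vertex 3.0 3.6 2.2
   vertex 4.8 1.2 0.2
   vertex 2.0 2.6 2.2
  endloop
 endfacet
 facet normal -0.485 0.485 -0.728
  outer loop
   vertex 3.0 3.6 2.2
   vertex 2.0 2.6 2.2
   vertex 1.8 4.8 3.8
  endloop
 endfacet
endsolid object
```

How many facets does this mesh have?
10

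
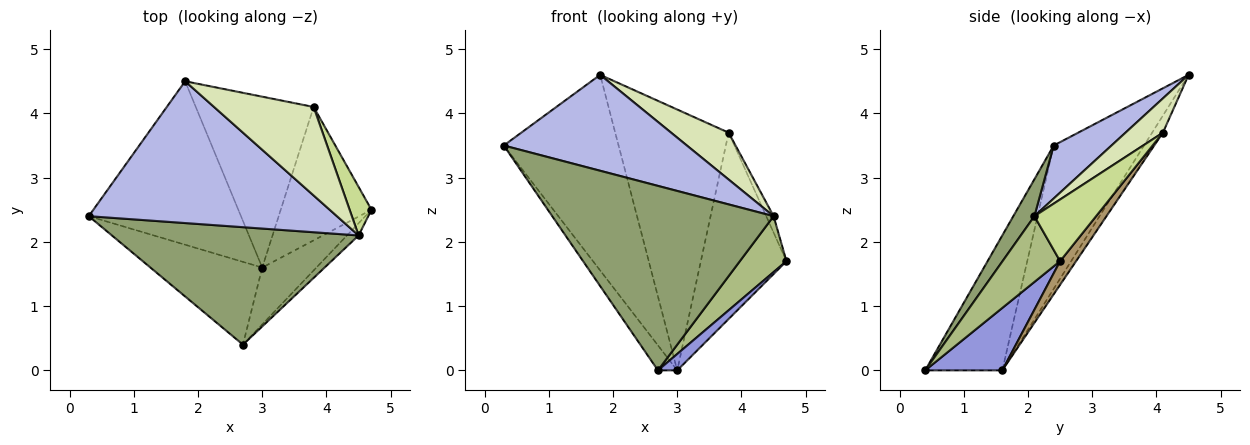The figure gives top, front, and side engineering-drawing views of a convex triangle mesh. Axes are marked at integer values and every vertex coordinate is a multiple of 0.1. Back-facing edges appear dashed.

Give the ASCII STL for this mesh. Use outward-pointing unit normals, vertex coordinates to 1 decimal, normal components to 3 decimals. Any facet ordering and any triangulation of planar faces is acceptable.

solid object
 facet normal -0.517 0.657 -0.549
  outer loop
   vertex 3.0 1.6 0.0
   vertex 0.3 2.4 3.5
   vertex 1.8 4.5 4.6
  endloop
 endfacet
 facet normal -0.756 0.189 -0.627
  outer loop
   vertex 2.7 0.4 0.0
   vertex 0.3 2.4 3.5
   vertex 3.0 1.6 0.0
  endloop
 endfacet
 facet normal 0.742 -0.186 -0.644
  outer loop
   vertex 2.7 0.4 0.0
   vertex 3.0 1.6 0.0
   vertex 4.7 2.5 1.7
  endloop
 endfacet
 facet normal 0.174 -0.552 0.816
  outer loop
   vertex 4.5 2.1 2.4
   vertex 1.8 4.5 4.6
   vertex 0.3 2.4 3.5
  endloop
 endfacet
 facet normal 0.080 -0.841 0.535
  outer loop
   vertex 4.5 2.1 2.4
   vertex 0.3 2.4 3.5
   vertex 2.7 0.4 0.0
  endloop
 endfacet
 facet normal 0.770 -0.623 -0.136
  outer loop
   vertex 4.5 2.1 2.4
   vertex 2.7 0.4 0.0
   vertex 4.7 2.5 1.7
  endloop
 endfacet
 facet normal 0.937 0.112 0.332
  outer loop
   vertex 3.8 4.1 3.7
   vertex 4.5 2.1 2.4
   vertex 4.7 2.5 1.7
  endloop
 endfacet
 facet normal 0.291 -0.448 0.846
  outer loop
   vertex 3.8 4.1 3.7
   vertex 1.8 4.5 4.6
   vertex 4.5 2.1 2.4
  endloop
 endfacet
 facet normal 0.150 0.804 -0.576
  outer loop
   vertex 3.8 4.1 3.7
   vertex 4.7 2.5 1.7
   vertex 3.0 1.6 0.0
  endloop
 endfacet
 facet normal -0.079 0.834 -0.546
  outer loop
   vertex 3.8 4.1 3.7
   vertex 3.0 1.6 0.0
   vertex 1.8 4.5 4.6
  endloop
 endfacet
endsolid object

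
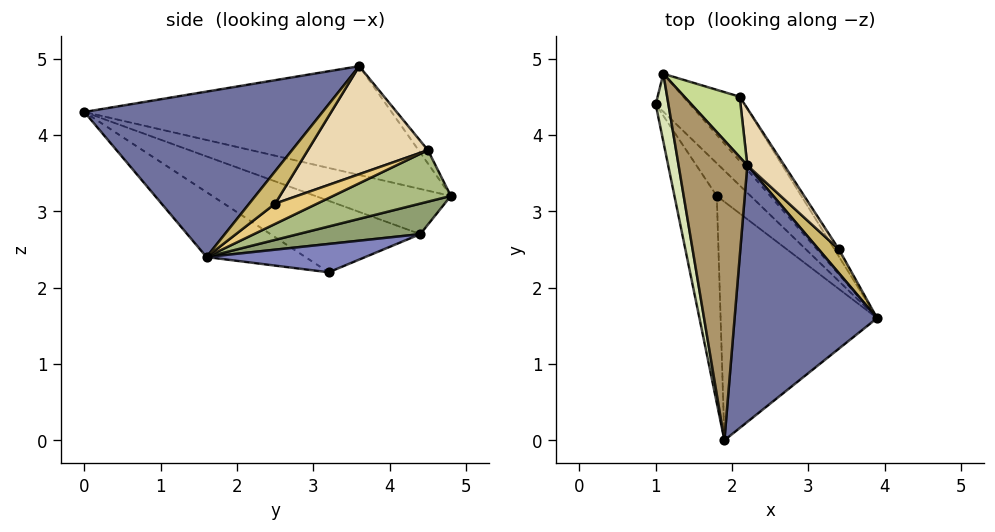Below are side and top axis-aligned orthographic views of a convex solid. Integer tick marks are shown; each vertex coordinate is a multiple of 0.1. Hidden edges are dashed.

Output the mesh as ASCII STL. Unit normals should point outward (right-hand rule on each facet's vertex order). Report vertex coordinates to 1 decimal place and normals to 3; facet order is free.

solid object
 facet normal 0.747 -0.169 0.643
  outer loop
   vertex 2.2 3.6 4.9
   vertex 1.9 0.0 4.3
   vertex 3.9 1.6 2.4
  endloop
 endfacet
 facet normal 0.515 0.599 -0.614
  outer loop
   vertex 1.8 3.2 2.2
   vertex 1.0 4.4 2.7
   vertex 3.9 1.6 2.4
  endloop
 endfacet
 facet normal -0.809 -0.340 -0.479
  outer loop
   vertex 1.8 3.2 2.2
   vertex 1.9 0.0 4.3
   vertex 1.0 4.4 2.7
  endloop
 endfacet
 facet normal -0.326 -0.526 -0.786
  outer loop
   vertex 1.8 3.2 2.2
   vertex 3.9 1.6 2.4
   vertex 1.9 0.0 4.3
  endloop
 endfacet
 facet normal 0.527 0.609 -0.593
  outer loop
   vertex 1.1 4.8 3.2
   vertex 3.9 1.6 2.4
   vertex 1.0 4.4 2.7
  endloop
 endfacet
 facet normal 0.534 0.613 -0.583
  outer loop
   vertex 1.1 4.8 3.2
   vertex 2.1 4.5 3.8
   vertex 3.9 1.6 2.4
  endloop
 endfacet
 facet normal -0.153 0.758 0.634
  outer loop
   vertex 1.1 4.8 3.2
   vertex 2.2 3.6 4.9
   vertex 2.1 4.5 3.8
  endloop
 endfacet
 facet normal -0.958 -0.098 0.270
  outer loop
   vertex 1.1 4.8 3.2
   vertex 1.0 4.4 2.7
   vertex 1.9 0.0 4.3
  endloop
 endfacet
 facet normal -0.845 -0.019 0.534
  outer loop
   vertex 1.1 4.8 3.2
   vertex 1.9 0.0 4.3
   vertex 2.2 3.6 4.9
  endloop
 endfacet
 facet normal 0.847 0.060 0.528
  outer loop
   vertex 3.4 2.5 3.1
   vertex 2.2 3.6 4.9
   vertex 3.9 1.6 2.4
  endloop
 endfacet
 facet normal 0.796 0.579 -0.176
  outer loop
   vertex 3.4 2.5 3.1
   vertex 3.9 1.6 2.4
   vertex 2.1 4.5 3.8
  endloop
 endfacet
 facet normal 0.846 0.448 0.290
  outer loop
   vertex 3.4 2.5 3.1
   vertex 2.1 4.5 3.8
   vertex 2.2 3.6 4.9
  endloop
 endfacet
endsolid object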